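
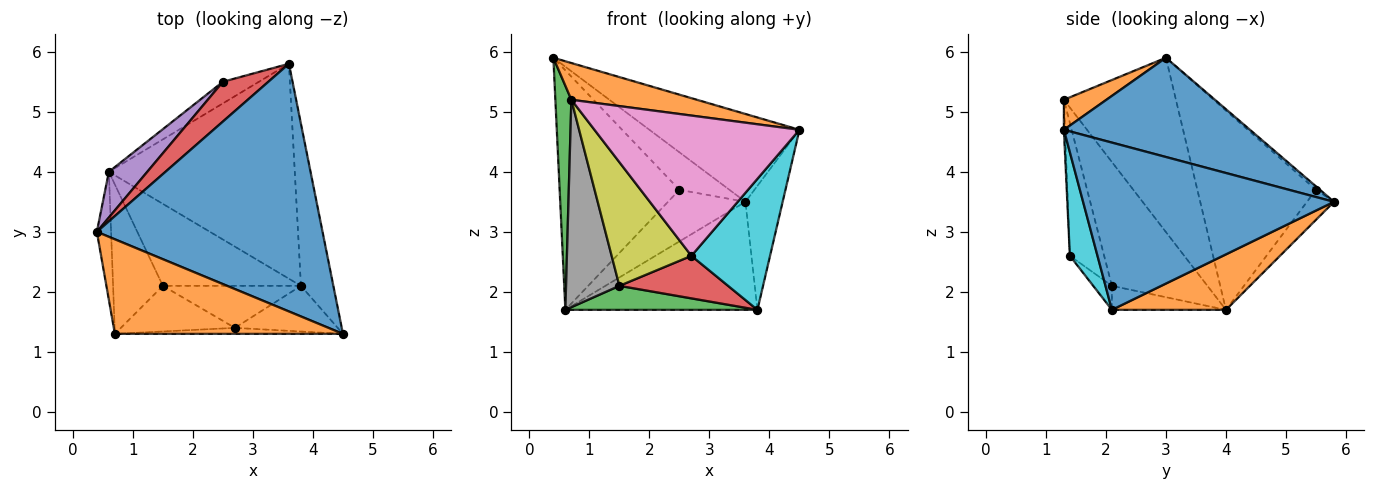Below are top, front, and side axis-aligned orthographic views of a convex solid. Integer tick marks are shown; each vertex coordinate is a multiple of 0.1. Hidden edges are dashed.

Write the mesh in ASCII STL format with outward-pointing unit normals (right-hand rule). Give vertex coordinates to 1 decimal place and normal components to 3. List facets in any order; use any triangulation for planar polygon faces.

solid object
 facet normal 0.383 0.309 0.871
  outer loop
   vertex 3.6 5.8 3.5
   vertex 0.4 3.0 5.9
   vertex 4.5 1.3 4.7
  endloop
 endfacet
 facet normal 0.122 -0.359 0.925
  outer loop
   vertex 0.7 1.3 5.2
   vertex 4.5 1.3 4.7
   vertex 0.4 3.0 5.9
  endloop
 endfacet
 facet normal -0.987 -0.141 -0.081
  outer loop
   vertex 0.7 1.3 5.2
   vertex 0.4 3.0 5.9
   vertex 0.6 4.0 1.7
  endloop
 endfacet
 facet normal -0.055 0.685 0.726
  outer loop
   vertex 2.5 5.5 3.7
   vertex 0.4 3.0 5.9
   vertex 3.6 5.8 3.5
  endloop
 endfacet
 facet normal -0.697 0.704 0.134
  outer loop
   vertex 2.5 5.5 3.7
   vertex 0.6 4.0 1.7
   vertex 0.4 3.0 5.9
  endloop
 endfacet
 facet normal -0.306 0.878 -0.368
  outer loop
   vertex 2.5 5.5 3.7
   vertex 3.6 5.8 3.5
   vertex 0.6 4.0 1.7
  endloop
 endfacet
 facet normal -0.006 -0.999 -0.043
  outer loop
   vertex 2.7 1.4 2.6
   vertex 4.5 1.3 4.7
   vertex 0.7 1.3 5.2
  endloop
 endfacet
 facet normal -0.824 -0.460 -0.331
  outer loop
   vertex 1.5 2.1 2.1
   vertex 0.7 1.3 5.2
   vertex 0.6 4.0 1.7
  endloop
 endfacet
 facet normal -0.374 -0.870 -0.321
  outer loop
   vertex 1.5 2.1 2.1
   vertex 2.7 1.4 2.6
   vertex 0.7 1.3 5.2
  endloop
 endfacet
 facet normal 0.315 -0.896 -0.312
  outer loop
   vertex 3.8 2.1 1.7
   vertex 4.5 1.3 4.7
   vertex 2.7 1.4 2.6
  endloop
 endfacet
 facet normal 0.971 0.144 -0.188
  outer loop
   vertex 3.8 2.1 1.7
   vertex 3.6 5.8 3.5
   vertex 4.5 1.3 4.7
  endloop
 endfacet
 facet normal 0.258 0.434 -0.863
  outer loop
   vertex 3.8 2.1 1.7
   vertex 0.6 4.0 1.7
   vertex 3.6 5.8 3.5
  endloop
 endfacet
 facet normal -0.165 -0.277 -0.947
  outer loop
   vertex 3.8 2.1 1.7
   vertex 1.5 2.1 2.1
   vertex 0.6 4.0 1.7
  endloop
 endfacet
 facet normal -0.121 -0.706 -0.698
  outer loop
   vertex 3.8 2.1 1.7
   vertex 2.7 1.4 2.6
   vertex 1.5 2.1 2.1
  endloop
 endfacet
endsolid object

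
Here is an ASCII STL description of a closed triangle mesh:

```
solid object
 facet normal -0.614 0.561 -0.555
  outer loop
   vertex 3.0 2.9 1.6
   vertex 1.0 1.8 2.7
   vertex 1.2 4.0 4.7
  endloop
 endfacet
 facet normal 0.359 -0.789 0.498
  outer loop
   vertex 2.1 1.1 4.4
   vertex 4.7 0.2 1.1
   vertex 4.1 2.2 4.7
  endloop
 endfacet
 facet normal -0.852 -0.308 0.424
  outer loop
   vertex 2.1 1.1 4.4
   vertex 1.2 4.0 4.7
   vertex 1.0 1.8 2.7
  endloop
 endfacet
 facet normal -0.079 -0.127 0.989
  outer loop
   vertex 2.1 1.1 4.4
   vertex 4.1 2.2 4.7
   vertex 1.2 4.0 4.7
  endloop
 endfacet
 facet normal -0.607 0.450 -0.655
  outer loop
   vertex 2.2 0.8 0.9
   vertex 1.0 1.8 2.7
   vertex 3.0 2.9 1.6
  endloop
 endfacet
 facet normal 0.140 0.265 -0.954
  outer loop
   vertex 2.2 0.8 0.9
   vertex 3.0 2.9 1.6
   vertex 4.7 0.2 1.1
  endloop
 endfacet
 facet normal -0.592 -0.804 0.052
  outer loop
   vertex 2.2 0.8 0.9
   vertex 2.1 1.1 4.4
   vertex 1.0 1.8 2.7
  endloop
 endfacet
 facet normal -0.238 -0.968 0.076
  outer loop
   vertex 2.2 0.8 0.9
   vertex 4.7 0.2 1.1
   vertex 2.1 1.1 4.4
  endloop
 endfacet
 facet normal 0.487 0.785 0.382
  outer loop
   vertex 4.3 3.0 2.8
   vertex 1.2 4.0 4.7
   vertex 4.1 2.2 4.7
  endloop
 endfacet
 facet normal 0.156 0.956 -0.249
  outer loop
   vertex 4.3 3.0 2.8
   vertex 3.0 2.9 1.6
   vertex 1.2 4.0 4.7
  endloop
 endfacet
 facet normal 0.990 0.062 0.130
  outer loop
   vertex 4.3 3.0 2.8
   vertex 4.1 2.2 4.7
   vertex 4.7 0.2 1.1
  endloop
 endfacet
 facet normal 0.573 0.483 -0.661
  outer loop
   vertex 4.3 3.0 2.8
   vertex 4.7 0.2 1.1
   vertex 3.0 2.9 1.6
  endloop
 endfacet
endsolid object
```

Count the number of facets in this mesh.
12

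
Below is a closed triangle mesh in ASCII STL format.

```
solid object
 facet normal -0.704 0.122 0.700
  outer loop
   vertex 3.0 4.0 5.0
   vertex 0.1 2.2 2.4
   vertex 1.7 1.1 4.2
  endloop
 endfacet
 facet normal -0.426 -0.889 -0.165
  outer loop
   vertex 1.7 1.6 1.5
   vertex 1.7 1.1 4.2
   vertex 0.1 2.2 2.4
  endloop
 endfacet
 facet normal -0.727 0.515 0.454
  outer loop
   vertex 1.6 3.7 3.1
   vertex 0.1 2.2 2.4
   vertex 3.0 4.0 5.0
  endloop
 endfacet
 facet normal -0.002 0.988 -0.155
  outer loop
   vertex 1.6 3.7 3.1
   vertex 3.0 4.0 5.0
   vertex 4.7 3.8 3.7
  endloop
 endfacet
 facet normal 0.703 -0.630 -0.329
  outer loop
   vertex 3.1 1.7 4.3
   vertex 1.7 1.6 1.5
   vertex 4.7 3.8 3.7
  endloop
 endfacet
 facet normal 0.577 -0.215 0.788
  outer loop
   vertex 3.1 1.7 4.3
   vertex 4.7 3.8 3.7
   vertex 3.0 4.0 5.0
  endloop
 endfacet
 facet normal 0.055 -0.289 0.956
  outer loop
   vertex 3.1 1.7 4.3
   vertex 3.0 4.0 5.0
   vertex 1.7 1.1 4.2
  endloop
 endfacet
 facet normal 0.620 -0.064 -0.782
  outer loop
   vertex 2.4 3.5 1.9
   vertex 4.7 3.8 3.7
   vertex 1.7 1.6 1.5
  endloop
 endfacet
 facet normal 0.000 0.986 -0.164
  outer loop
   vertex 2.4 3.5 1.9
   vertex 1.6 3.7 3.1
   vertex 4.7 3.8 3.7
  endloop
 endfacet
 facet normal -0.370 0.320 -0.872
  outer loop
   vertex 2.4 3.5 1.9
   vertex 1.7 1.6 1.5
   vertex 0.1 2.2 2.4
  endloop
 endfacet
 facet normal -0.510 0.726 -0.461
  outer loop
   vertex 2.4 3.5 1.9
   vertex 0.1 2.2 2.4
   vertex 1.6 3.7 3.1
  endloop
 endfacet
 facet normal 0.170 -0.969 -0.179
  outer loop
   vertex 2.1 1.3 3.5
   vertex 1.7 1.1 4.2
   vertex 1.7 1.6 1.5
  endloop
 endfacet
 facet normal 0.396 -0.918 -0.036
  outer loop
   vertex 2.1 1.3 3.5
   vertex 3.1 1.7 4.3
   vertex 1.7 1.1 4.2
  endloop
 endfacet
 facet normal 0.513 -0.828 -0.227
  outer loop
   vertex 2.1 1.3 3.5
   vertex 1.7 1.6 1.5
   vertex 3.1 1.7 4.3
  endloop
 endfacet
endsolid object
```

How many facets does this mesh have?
14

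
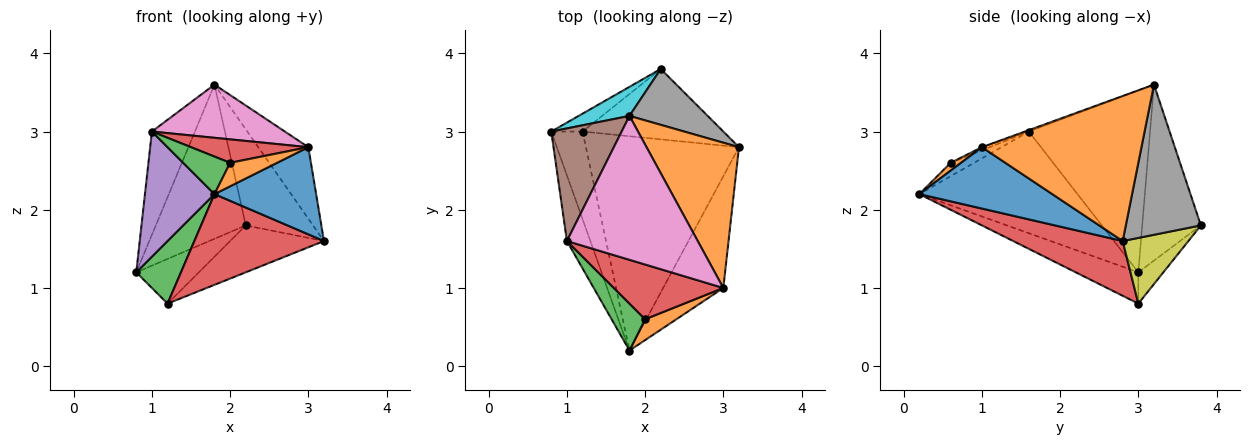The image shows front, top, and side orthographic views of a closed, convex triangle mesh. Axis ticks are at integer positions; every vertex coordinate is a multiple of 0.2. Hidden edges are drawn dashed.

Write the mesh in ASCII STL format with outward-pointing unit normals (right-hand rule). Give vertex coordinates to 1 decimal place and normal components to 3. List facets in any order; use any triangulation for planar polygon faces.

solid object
 facet normal 0.627 -0.479 -0.614
  outer loop
   vertex 3.0 1.0 2.8
   vertex 1.8 0.2 2.2
   vertex 3.2 2.8 1.6
  endloop
 endfacet
 facet normal 0.815 0.256 0.520
  outer loop
   vertex 3.0 1.0 2.8
   vertex 3.2 2.8 1.6
   vertex 1.8 3.2 3.6
  endloop
 endfacet
 facet normal -0.631 -0.451 -0.631
  outer loop
   vertex 1.2 3.0 0.8
   vertex 1.8 0.2 2.2
   vertex 0.8 3.0 1.2
  endloop
 endfacet
 facet normal 0.313 -0.370 -0.875
  outer loop
   vertex 1.2 3.0 0.8
   vertex 3.2 2.8 1.6
   vertex 1.8 0.2 2.2
  endloop
 endfacet
 facet normal -0.896 -0.394 -0.207
  outer loop
   vertex 1.0 1.6 3.0
   vertex 0.8 3.0 1.2
   vertex 1.8 0.2 2.2
  endloop
 endfacet
 facet normal -0.885 0.314 0.343
  outer loop
   vertex 1.0 1.6 3.0
   vertex 1.8 3.2 3.6
   vertex 0.8 3.0 1.2
  endloop
 endfacet
 facet normal -0.010 -0.347 0.938
  outer loop
   vertex 1.0 1.6 3.0
   vertex 3.0 1.0 2.8
   vertex 1.8 3.2 3.6
  endloop
 endfacet
 facet normal 0.694 0.622 0.362
  outer loop
   vertex 2.2 3.8 1.8
   vertex 1.8 3.2 3.6
   vertex 3.2 2.8 1.6
  endloop
 endfacet
 facet normal 0.362 0.517 -0.776
  outer loop
   vertex 2.2 3.8 1.8
   vertex 3.2 2.8 1.6
   vertex 1.2 3.0 0.8
  endloop
 endfacet
 facet normal -0.540 0.827 0.156
  outer loop
   vertex 2.2 3.8 1.8
   vertex 0.8 3.0 1.2
   vertex 1.8 3.2 3.6
  endloop
 endfacet
 facet normal -0.348 0.870 -0.348
  outer loop
   vertex 2.2 3.8 1.8
   vertex 1.2 3.0 0.8
   vertex 0.8 3.0 1.2
  endloop
 endfacet
 facet normal 0.164 -0.737 0.655
  outer loop
   vertex 2.0 0.6 2.6
   vertex 1.8 0.2 2.2
   vertex 3.0 1.0 2.8
  endloop
 endfacet
 facet normal -0.298 -0.596 0.745
  outer loop
   vertex 2.0 0.6 2.6
   vertex 1.0 1.6 3.0
   vertex 1.8 0.2 2.2
  endloop
 endfacet
 facet normal -0.026 -0.394 0.919
  outer loop
   vertex 2.0 0.6 2.6
   vertex 3.0 1.0 2.8
   vertex 1.0 1.6 3.0
  endloop
 endfacet
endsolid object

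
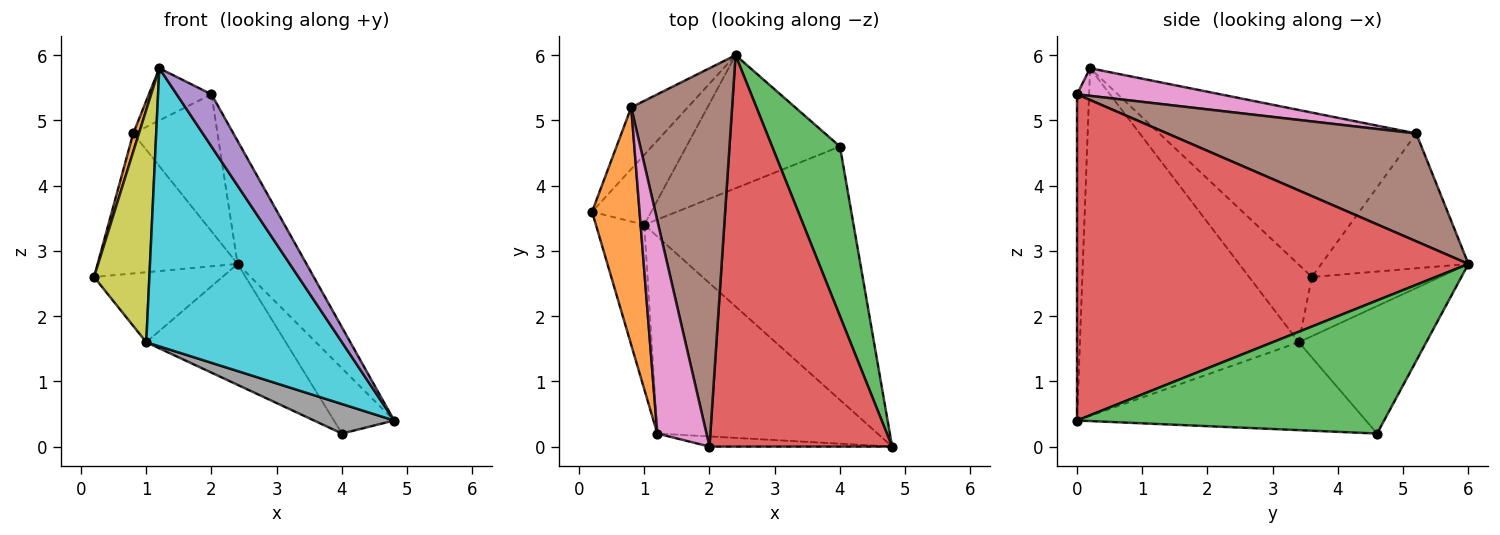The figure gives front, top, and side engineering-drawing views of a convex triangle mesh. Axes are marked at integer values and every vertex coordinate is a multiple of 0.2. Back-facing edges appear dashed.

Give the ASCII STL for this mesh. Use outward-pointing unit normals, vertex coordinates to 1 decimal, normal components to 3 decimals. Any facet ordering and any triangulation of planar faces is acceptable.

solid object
 facet normal -0.693 0.660 -0.291
  outer loop
   vertex 0.8 5.2 4.8
   vertex 2.4 6.0 2.8
   vertex 0.2 3.6 2.6
  endloop
 endfacet
 facet normal -0.960 -0.021 0.277
  outer loop
   vertex 0.8 5.2 4.8
   vertex 0.2 3.6 2.6
   vertex 1.2 0.2 5.8
  endloop
 endfacet
 facet normal 0.878 0.172 0.447
  outer loop
   vertex 4.0 4.6 0.2
   vertex 2.4 6.0 2.8
   vertex 4.8 0.0 0.4
  endloop
 endfacet
 facet normal 0.862 0.152 0.483
  outer loop
   vertex 2.0 0.0 5.4
   vertex 4.8 0.0 0.4
   vertex 2.4 6.0 2.8
  endloop
 endfacet
 facet normal -0.323 -0.929 -0.181
  outer loop
   vertex 2.0 0.0 5.4
   vertex 1.2 0.2 5.8
   vertex 4.8 0.0 0.4
  endloop
 endfacet
 facet normal 0.709 0.240 0.663
  outer loop
   vertex 2.0 0.0 5.4
   vertex 2.4 6.0 2.8
   vertex 0.8 5.2 4.8
  endloop
 endfacet
 facet normal 0.479 0.209 0.853
  outer loop
   vertex 2.0 0.0 5.4
   vertex 0.8 5.2 4.8
   vertex 1.2 0.2 5.8
  endloop
 endfacet
 facet normal -0.385 -0.107 -0.917
  outer loop
   vertex 1.0 3.4 1.6
   vertex 4.0 4.6 0.2
   vertex 4.8 0.0 0.4
  endloop
 endfacet
 facet normal -0.680 -0.599 -0.424
  outer loop
   vertex 1.0 3.4 1.6
   vertex 1.2 0.2 5.8
   vertex 0.2 3.6 2.6
  endloop
 endfacet
 facet normal -0.674 -0.603 -0.427
  outer loop
   vertex 1.0 3.4 1.6
   vertex 4.8 0.0 0.4
   vertex 1.2 0.2 5.8
  endloop
 endfacet
 facet normal -0.577 0.577 -0.577
  outer loop
   vertex 1.0 3.4 1.6
   vertex 0.2 3.6 2.6
   vertex 2.4 6.0 2.8
  endloop
 endfacet
 facet normal -0.523 0.573 -0.631
  outer loop
   vertex 1.0 3.4 1.6
   vertex 2.4 6.0 2.8
   vertex 4.0 4.6 0.2
  endloop
 endfacet
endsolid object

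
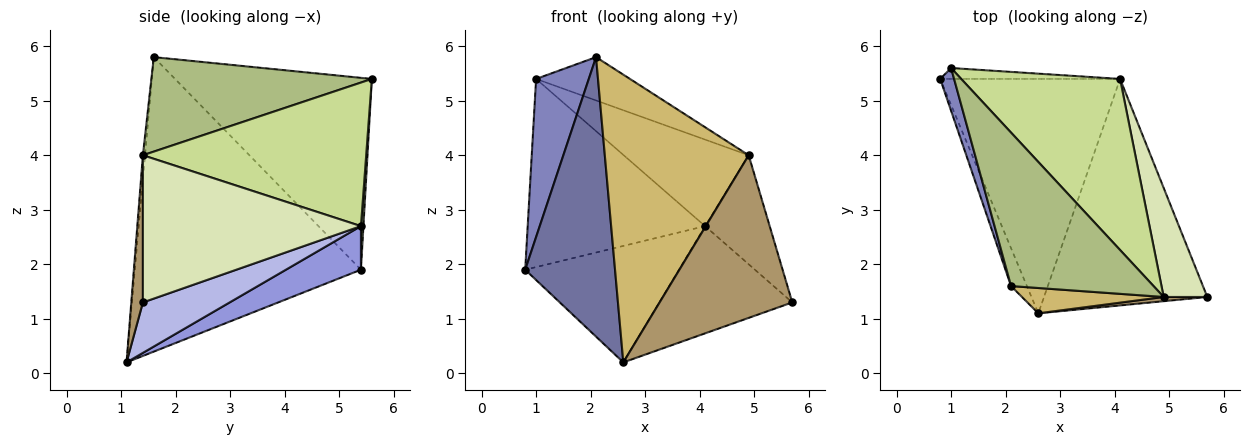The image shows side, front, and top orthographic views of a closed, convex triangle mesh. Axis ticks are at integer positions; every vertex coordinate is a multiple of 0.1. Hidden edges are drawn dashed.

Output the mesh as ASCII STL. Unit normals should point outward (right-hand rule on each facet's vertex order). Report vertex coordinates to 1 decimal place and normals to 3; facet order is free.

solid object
 facet normal -0.928 -0.369 -0.050
  outer loop
   vertex 2.1 1.6 5.8
   vertex 0.8 5.4 1.9
   vertex 2.6 1.1 0.2
  endloop
 endfacet
 facet normal -0.964 -0.258 0.070
  outer loop
   vertex 1.0 5.6 5.4
   vertex 0.8 5.4 1.9
   vertex 2.1 1.6 5.8
  endloop
 endfacet
 facet normal 0.212 0.435 -0.875
  outer loop
   vertex 4.1 5.4 2.7
   vertex 2.6 1.1 0.2
   vertex 0.8 5.4 1.9
  endloop
 endfacet
 facet normal 0.269 0.412 -0.870
  outer loop
   vertex 4.1 5.4 2.7
   vertex 5.7 1.4 1.3
   vertex 2.6 1.1 0.2
  endloop
 endfacet
 facet normal 0.014 0.998 -0.058
  outer loop
   vertex 4.1 5.4 2.7
   vertex 0.8 5.4 1.9
   vertex 1.0 5.6 5.4
  endloop
 endfacet
 facet normal 0.538 0.229 0.811
  outer loop
   vertex 4.9 1.4 4.0
   vertex 1.0 5.6 5.4
   vertex 2.1 1.6 5.8
  endloop
 endfacet
 facet normal 0.628 0.351 0.695
  outer loop
   vertex 4.9 1.4 4.0
   vertex 4.1 5.4 2.7
   vertex 1.0 5.6 5.4
  endloop
 endfacet
 facet normal 0.922 0.273 0.273
  outer loop
   vertex 4.9 1.4 4.0
   vertex 5.7 1.4 1.3
   vertex 4.1 5.4 2.7
  endloop
 endfacet
 facet normal 0.087 -0.996 0.026
  outer loop
   vertex 4.9 1.4 4.0
   vertex 2.6 1.1 0.2
   vertex 5.7 1.4 1.3
  endloop
 endfacet
 facet normal -0.015 -0.996 0.088
  outer loop
   vertex 4.9 1.4 4.0
   vertex 2.1 1.6 5.8
   vertex 2.6 1.1 0.2
  endloop
 endfacet
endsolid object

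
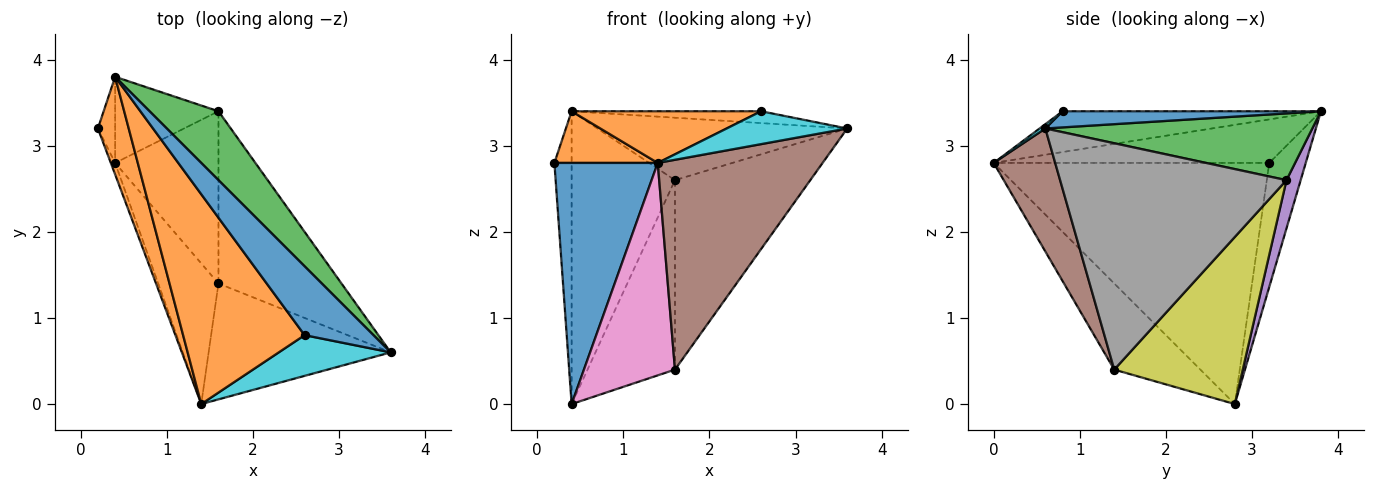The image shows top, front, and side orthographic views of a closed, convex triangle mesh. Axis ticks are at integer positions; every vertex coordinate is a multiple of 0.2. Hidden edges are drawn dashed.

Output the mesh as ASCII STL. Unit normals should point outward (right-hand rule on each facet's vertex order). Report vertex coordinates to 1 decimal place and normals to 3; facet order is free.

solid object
 facet normal -0.936 -0.351 -0.017
  outer loop
   vertex 0.4 2.8 0.0
   vertex 1.4 0.0 2.8
   vertex 0.2 3.2 2.8
  endloop
 endfacet
 facet normal -0.780 -0.293 0.553
  outer loop
   vertex 0.4 3.8 3.4
   vertex 0.2 3.2 2.8
   vertex 1.4 0.0 2.8
  endloop
 endfacet
 facet normal 0.583 0.546 0.602
  outer loop
   vertex 0.4 3.8 3.4
   vertex 3.6 0.6 3.2
   vertex 1.6 3.4 2.6
  endloop
 endfacet
 facet normal -0.897 0.424 -0.125
  outer loop
   vertex 0.4 3.8 3.4
   vertex 0.4 2.8 0.0
   vertex 0.2 3.2 2.8
  endloop
 endfacet
 facet normal 0.131 0.951 -0.280
  outer loop
   vertex 0.4 3.8 3.4
   vertex 1.6 3.4 2.6
   vertex 0.4 2.8 0.0
  endloop
 endfacet
 facet normal 0.310 -0.832 -0.460
  outer loop
   vertex 1.6 1.4 0.4
   vertex 3.6 0.6 3.2
   vertex 1.4 0.0 2.8
  endloop
 endfacet
 facet normal -0.619 -0.655 -0.433
  outer loop
   vertex 1.6 1.4 0.4
   vertex 1.4 0.0 2.8
   vertex 0.4 2.8 0.0
  endloop
 endfacet
 facet normal 0.778 0.465 -0.423
  outer loop
   vertex 1.6 1.4 0.4
   vertex 1.6 3.4 2.6
   vertex 3.6 0.6 3.2
  endloop
 endfacet
 facet normal 0.736 0.501 -0.455
  outer loop
   vertex 1.6 1.4 0.4
   vertex 0.4 2.8 0.0
   vertex 1.6 3.4 2.6
  endloop
 endfacet
 facet normal 0.030 -0.628 0.778
  outer loop
   vertex 2.6 0.8 3.4
   vertex 1.4 0.0 2.8
   vertex 3.6 0.6 3.2
  endloop
 endfacet
 facet normal 0.225 0.165 0.960
  outer loop
   vertex 2.6 0.8 3.4
   vertex 3.6 0.6 3.2
   vertex 0.4 3.8 3.4
  endloop
 endfacet
 facet normal -0.310 -0.227 0.923
  outer loop
   vertex 2.6 0.8 3.4
   vertex 0.4 3.8 3.4
   vertex 1.4 0.0 2.8
  endloop
 endfacet
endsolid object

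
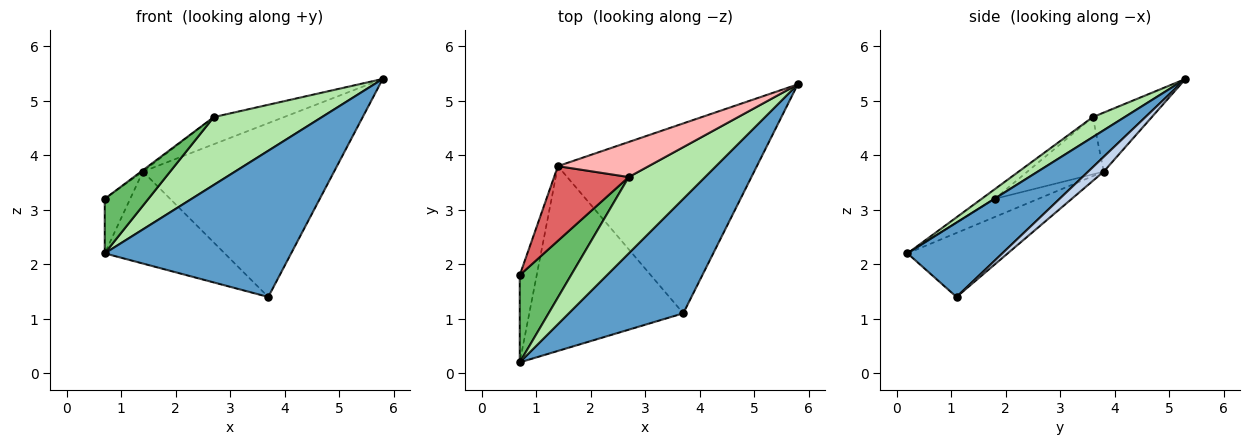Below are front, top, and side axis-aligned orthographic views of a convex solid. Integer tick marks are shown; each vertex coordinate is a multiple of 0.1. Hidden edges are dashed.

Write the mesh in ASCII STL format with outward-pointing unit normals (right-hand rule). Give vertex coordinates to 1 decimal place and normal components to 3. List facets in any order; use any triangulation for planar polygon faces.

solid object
 facet normal 0.372 -0.731 0.572
  outer loop
   vertex 0.7 0.2 2.2
   vertex 3.7 1.1 1.4
   vertex 5.8 5.3 5.4
  endloop
 endfacet
 facet normal 0.055 0.674 -0.737
  outer loop
   vertex 1.4 3.8 3.7
   vertex 5.8 5.3 5.4
   vertex 3.7 1.1 1.4
  endloop
 endfacet
 facet normal -0.672 0.392 -0.628
  outer loop
   vertex 1.4 3.8 3.7
   vertex 0.7 0.2 2.2
   vertex 0.7 1.8 3.2
  endloop
 endfacet
 facet normal -0.349 0.417 -0.839
  outer loop
   vertex 1.4 3.8 3.7
   vertex 3.7 1.1 1.4
   vertex 0.7 0.2 2.2
  endloop
 endfacet
 facet normal -0.157 -0.523 0.837
  outer loop
   vertex 2.7 3.6 4.7
   vertex 0.7 1.8 3.2
   vertex 0.7 0.2 2.2
  endloop
 endfacet
 facet normal 0.192 -0.652 0.733
  outer loop
   vertex 2.7 3.6 4.7
   vertex 0.7 0.2 2.2
   vertex 5.8 5.3 5.4
  endloop
 endfacet
 facet normal -0.608 0.014 0.794
  outer loop
   vertex 2.7 3.6 4.7
   vertex 1.4 3.8 3.7
   vertex 0.7 1.8 3.2
  endloop
 endfacet
 facet normal -0.457 0.544 0.703
  outer loop
   vertex 2.7 3.6 4.7
   vertex 5.8 5.3 5.4
   vertex 1.4 3.8 3.7
  endloop
 endfacet
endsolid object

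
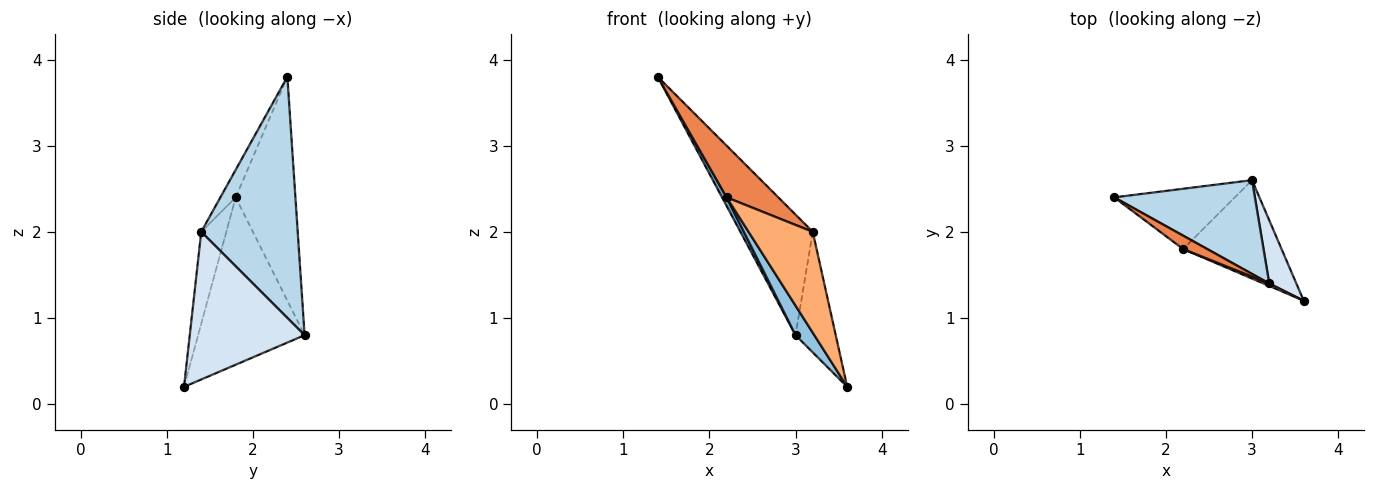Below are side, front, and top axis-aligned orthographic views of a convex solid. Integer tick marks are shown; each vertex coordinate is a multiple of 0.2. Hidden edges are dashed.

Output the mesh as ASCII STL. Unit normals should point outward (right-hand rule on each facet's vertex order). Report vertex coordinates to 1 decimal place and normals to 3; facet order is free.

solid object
 facet normal -0.878 -0.068 -0.473
  outer loop
   vertex 2.2 1.8 2.4
   vertex 1.4 2.4 3.8
   vertex 3.0 2.6 0.8
  endloop
 endfacet
 facet normal -0.852 -0.150 -0.501
  outer loop
   vertex 2.2 1.8 2.4
   vertex 3.0 2.6 0.8
   vertex 3.6 1.2 0.2
  endloop
 endfacet
 facet normal 0.725 0.544 0.423
  outer loop
   vertex 3.2 1.4 2.0
   vertex 3.0 2.6 0.8
   vertex 1.4 2.4 3.8
  endloop
 endfacet
 facet normal 0.930 0.326 0.171
  outer loop
   vertex 3.2 1.4 2.0
   vertex 3.6 1.2 0.2
   vertex 3.0 2.6 0.8
  endloop
 endfacet
 facet normal -0.276 -0.930 0.241
  outer loop
   vertex 3.2 1.4 2.0
   vertex 1.4 2.4 3.8
   vertex 2.2 1.8 2.4
  endloop
 endfacet
 facet normal -0.363 -0.931 0.023
  outer loop
   vertex 3.2 1.4 2.0
   vertex 2.2 1.8 2.4
   vertex 3.6 1.2 0.2
  endloop
 endfacet
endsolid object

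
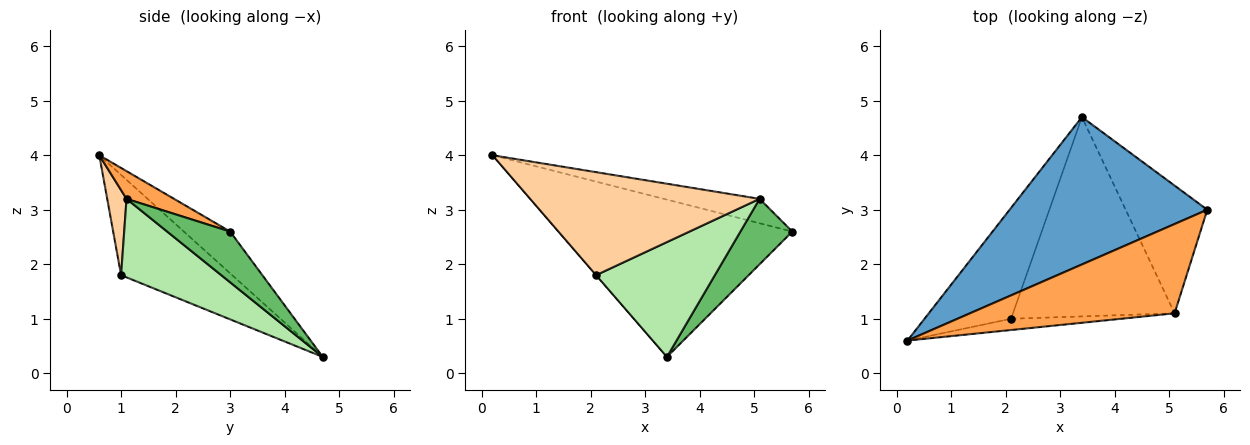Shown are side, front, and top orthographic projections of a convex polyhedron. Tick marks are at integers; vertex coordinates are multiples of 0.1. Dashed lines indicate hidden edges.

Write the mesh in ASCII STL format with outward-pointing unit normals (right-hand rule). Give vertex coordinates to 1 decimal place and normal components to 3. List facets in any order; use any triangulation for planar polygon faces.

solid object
 facet normal -0.143 0.722 0.677
  outer loop
   vertex 3.4 4.7 0.3
   vertex 0.2 0.6 4.0
   vertex 5.7 3.0 2.6
  endloop
 endfacet
 facet normal -0.757 0.001 -0.654
  outer loop
   vertex 2.1 1.0 1.8
   vertex 0.2 0.6 4.0
   vertex 3.4 4.7 0.3
  endloop
 endfacet
 facet normal 0.130 0.261 0.957
  outer loop
   vertex 5.1 1.1 3.2
   vertex 5.7 3.0 2.6
   vertex 0.2 0.6 4.0
  endloop
 endfacet
 facet normal 0.083 -0.991 -0.108
  outer loop
   vertex 5.1 1.1 3.2
   vertex 0.2 0.6 4.0
   vertex 2.1 1.0 1.8
  endloop
 endfacet
 facet normal 0.484 -0.399 -0.779
  outer loop
   vertex 5.1 1.1 3.2
   vertex 3.4 4.7 0.3
   vertex 5.7 3.0 2.6
  endloop
 endfacet
 facet normal 0.388 -0.460 -0.799
  outer loop
   vertex 5.1 1.1 3.2
   vertex 2.1 1.0 1.8
   vertex 3.4 4.7 0.3
  endloop
 endfacet
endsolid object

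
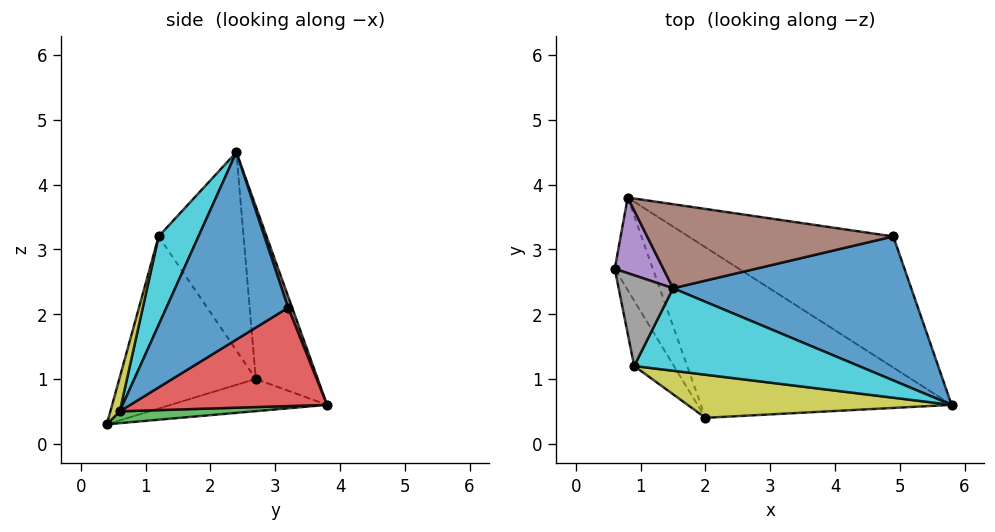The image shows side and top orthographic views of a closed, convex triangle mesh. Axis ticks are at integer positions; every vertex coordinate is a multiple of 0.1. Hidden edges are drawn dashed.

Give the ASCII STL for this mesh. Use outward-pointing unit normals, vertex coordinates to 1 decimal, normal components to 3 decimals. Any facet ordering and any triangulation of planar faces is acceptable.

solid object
 facet normal 0.597 -0.260 0.759
  outer loop
   vertex 4.9 3.2 2.1
   vertex 1.5 2.4 4.5
   vertex 5.8 0.6 0.5
  endloop
 endfacet
 facet normal -0.637 -0.158 -0.754
  outer loop
   vertex 0.8 3.8 0.6
   vertex 2.0 0.4 0.3
   vertex 0.6 2.7 1.0
  endloop
 endfacet
 facet normal 0.047 0.104 -0.993
  outer loop
   vertex 0.8 3.8 0.6
   vertex 5.8 0.6 0.5
   vertex 2.0 0.4 0.3
  endloop
 endfacet
 facet normal 0.354 0.576 -0.737
  outer loop
   vertex 0.8 3.8 0.6
   vertex 4.9 3.2 2.1
   vertex 5.8 0.6 0.5
  endloop
 endfacet
 facet normal -0.928 0.264 0.261
  outer loop
   vertex 0.8 3.8 0.6
   vertex 0.6 2.7 1.0
   vertex 1.5 2.4 4.5
  endloop
 endfacet
 facet normal 0.015 0.942 0.335
  outer loop
   vertex 0.8 3.8 0.6
   vertex 1.5 2.4 4.5
   vertex 4.9 3.2 2.1
  endloop
 endfacet
 facet normal -0.863 -0.465 -0.199
  outer loop
   vertex 0.9 1.2 3.2
   vertex 0.6 2.7 1.0
   vertex 2.0 0.4 0.3
  endloop
 endfacet
 facet normal -0.946 0.192 0.260
  outer loop
   vertex 0.9 1.2 3.2
   vertex 1.5 2.4 4.5
   vertex 0.6 2.7 1.0
  endloop
 endfacet
 facet normal 0.036 -0.960 0.278
  outer loop
   vertex 0.9 1.2 3.2
   vertex 2.0 0.4 0.3
   vertex 5.8 0.6 0.5
  endloop
 endfacet
 facet normal 0.236 -0.766 0.598
  outer loop
   vertex 0.9 1.2 3.2
   vertex 5.8 0.6 0.5
   vertex 1.5 2.4 4.5
  endloop
 endfacet
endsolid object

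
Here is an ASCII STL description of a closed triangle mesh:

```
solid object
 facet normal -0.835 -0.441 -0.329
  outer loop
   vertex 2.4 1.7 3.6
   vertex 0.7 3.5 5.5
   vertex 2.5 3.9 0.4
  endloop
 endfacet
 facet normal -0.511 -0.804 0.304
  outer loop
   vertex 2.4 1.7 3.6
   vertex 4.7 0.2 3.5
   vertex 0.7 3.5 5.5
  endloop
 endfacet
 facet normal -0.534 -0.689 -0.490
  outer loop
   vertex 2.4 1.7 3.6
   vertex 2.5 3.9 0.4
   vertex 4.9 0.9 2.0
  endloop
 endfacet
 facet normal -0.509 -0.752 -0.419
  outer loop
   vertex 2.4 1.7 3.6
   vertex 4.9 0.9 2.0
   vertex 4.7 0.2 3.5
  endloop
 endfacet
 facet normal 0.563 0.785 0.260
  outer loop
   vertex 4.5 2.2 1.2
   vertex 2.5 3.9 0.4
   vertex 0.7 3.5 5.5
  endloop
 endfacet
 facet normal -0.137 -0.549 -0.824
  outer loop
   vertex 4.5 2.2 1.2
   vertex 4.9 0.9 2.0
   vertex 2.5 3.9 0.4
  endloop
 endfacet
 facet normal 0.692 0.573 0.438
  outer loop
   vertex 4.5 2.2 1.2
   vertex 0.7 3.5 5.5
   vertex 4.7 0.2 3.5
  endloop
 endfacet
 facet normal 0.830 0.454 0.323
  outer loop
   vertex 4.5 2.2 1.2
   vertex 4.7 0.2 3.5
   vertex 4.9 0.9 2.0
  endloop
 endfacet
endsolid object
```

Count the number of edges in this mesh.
12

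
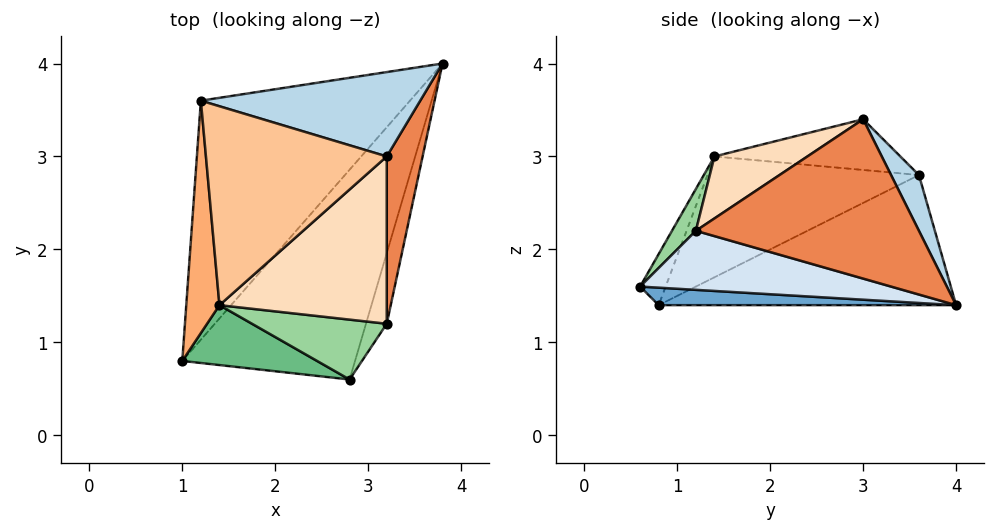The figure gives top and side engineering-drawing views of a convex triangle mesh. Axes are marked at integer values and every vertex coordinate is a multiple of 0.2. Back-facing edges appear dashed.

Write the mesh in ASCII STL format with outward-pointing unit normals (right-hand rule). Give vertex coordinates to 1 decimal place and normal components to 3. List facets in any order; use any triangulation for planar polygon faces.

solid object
 facet normal 0.100 -0.088 -0.991
  outer loop
   vertex 2.8 0.6 1.6
   vertex 1.0 0.8 1.4
   vertex 3.8 4.0 1.4
  endloop
 endfacet
 facet normal -0.480 0.420 -0.771
  outer loop
   vertex 1.2 3.6 2.8
   vertex 3.8 4.0 1.4
   vertex 1.0 0.8 1.4
  endloop
 endfacet
 facet normal 0.120 0.873 0.473
  outer loop
   vertex 1.2 3.6 2.8
   vertex 3.2 3.0 3.4
   vertex 3.8 4.0 1.4
  endloop
 endfacet
 facet normal 0.904 -0.285 -0.318
  outer loop
   vertex 3.2 1.2 2.2
   vertex 2.8 0.6 1.6
   vertex 3.8 4.0 1.4
  endloop
 endfacet
 facet normal 0.965 -0.145 0.217
  outer loop
   vertex 3.2 1.2 2.2
   vertex 3.8 4.0 1.4
   vertex 3.2 3.0 3.4
  endloop
 endfacet
 facet normal -0.962 -0.063 0.264
  outer loop
   vertex 1.4 1.4 3.0
   vertex 1.2 3.6 2.8
   vertex 1.0 0.8 1.4
  endloop
 endfacet
 facet normal -0.269 0.063 0.961
  outer loop
   vertex 1.4 1.4 3.0
   vertex 3.2 3.0 3.4
   vertex 1.2 3.6 2.8
  endloop
 endfacet
 facet normal 0.295 -0.530 0.795
  outer loop
   vertex 1.4 1.4 3.0
   vertex 3.2 1.2 2.2
   vertex 3.2 3.0 3.4
  endloop
 endfacet
 facet normal -0.144 -0.914 0.379
  outer loop
   vertex 1.4 1.4 3.0
   vertex 1.0 0.8 1.4
   vertex 2.8 0.6 1.6
  endloop
 endfacet
 facet normal 0.194 -0.755 0.626
  outer loop
   vertex 1.4 1.4 3.0
   vertex 2.8 0.6 1.6
   vertex 3.2 1.2 2.2
  endloop
 endfacet
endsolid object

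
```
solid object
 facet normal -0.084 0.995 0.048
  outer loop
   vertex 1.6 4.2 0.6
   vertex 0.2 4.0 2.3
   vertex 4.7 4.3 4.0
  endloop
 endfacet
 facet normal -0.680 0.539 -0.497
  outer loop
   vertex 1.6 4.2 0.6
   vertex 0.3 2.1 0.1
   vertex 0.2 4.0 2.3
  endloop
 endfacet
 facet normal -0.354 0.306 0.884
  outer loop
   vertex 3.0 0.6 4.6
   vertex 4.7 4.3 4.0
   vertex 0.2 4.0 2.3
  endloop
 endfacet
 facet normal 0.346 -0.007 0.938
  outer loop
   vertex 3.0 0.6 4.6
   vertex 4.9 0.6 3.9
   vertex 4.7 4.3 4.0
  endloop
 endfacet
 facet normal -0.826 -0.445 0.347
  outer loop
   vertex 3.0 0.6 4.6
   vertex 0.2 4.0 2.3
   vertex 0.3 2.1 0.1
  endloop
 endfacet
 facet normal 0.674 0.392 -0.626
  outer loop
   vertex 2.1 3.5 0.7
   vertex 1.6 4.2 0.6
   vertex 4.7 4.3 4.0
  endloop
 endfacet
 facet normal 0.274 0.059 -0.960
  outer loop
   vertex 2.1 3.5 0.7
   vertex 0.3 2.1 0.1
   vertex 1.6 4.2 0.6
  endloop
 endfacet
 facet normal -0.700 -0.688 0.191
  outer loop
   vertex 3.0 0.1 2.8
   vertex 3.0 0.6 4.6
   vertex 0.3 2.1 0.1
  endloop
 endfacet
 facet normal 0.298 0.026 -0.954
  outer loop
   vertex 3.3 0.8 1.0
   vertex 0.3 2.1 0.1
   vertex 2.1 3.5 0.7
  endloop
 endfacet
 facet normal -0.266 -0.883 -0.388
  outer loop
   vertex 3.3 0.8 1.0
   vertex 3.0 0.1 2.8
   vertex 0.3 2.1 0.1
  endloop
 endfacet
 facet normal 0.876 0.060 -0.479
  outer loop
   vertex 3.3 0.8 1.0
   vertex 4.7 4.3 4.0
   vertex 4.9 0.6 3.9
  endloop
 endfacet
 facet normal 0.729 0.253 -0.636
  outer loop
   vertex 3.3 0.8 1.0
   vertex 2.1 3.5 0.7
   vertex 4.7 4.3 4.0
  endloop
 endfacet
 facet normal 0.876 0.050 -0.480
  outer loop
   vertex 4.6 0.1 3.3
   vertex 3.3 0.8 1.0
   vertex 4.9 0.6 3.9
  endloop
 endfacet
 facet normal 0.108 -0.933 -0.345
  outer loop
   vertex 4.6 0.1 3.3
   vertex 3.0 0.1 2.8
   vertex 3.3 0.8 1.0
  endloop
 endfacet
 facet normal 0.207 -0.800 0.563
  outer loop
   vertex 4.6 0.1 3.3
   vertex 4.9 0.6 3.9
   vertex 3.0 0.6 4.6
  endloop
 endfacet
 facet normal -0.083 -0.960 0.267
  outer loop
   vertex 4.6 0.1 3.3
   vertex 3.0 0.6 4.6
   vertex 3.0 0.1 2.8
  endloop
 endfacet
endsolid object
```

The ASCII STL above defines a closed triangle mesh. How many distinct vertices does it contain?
10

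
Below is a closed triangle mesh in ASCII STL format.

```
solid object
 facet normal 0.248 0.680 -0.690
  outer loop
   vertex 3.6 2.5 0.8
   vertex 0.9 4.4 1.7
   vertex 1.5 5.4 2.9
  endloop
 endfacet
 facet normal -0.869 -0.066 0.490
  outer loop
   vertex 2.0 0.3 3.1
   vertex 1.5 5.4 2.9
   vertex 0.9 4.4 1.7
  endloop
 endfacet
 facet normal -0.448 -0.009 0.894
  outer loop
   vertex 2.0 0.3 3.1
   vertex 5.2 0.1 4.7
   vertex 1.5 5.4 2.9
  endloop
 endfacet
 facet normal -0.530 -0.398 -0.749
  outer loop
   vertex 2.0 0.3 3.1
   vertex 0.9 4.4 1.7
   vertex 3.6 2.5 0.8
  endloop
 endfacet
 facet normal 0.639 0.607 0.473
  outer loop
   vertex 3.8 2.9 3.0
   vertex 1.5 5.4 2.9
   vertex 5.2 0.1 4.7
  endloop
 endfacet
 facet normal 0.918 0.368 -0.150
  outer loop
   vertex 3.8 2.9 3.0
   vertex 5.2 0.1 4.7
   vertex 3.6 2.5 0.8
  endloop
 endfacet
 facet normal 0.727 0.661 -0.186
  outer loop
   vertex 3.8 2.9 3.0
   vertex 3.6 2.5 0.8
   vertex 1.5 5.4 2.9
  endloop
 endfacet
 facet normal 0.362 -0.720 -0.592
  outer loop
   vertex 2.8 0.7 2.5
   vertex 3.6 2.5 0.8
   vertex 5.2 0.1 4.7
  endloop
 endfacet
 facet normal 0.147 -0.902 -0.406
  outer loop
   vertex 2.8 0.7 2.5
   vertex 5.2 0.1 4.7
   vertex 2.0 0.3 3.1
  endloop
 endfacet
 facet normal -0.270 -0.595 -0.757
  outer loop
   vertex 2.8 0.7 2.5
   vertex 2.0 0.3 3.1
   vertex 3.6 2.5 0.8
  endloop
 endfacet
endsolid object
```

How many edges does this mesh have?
15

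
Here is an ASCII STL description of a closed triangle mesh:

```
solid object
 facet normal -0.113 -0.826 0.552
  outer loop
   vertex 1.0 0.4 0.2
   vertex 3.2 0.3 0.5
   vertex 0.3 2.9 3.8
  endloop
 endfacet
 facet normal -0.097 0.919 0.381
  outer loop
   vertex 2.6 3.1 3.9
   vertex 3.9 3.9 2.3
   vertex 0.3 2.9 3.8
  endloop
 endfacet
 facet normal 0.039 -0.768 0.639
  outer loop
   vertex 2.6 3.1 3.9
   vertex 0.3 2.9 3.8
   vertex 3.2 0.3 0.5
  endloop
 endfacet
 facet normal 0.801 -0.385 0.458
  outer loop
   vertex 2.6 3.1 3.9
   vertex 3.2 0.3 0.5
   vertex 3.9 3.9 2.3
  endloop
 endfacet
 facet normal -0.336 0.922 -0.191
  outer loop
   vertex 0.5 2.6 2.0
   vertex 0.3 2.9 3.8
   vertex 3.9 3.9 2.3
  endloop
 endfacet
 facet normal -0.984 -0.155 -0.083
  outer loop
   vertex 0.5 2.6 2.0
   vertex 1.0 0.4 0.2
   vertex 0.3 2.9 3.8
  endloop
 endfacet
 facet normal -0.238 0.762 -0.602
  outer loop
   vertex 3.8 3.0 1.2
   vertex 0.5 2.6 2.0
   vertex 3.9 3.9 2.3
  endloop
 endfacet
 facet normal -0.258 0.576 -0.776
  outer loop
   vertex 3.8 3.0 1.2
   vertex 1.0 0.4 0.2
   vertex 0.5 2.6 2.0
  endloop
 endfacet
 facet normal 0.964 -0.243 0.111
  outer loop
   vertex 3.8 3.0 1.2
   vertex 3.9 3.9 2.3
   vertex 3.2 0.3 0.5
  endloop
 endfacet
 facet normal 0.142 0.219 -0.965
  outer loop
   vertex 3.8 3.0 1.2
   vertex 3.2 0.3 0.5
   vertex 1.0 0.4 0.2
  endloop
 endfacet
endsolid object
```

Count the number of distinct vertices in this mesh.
7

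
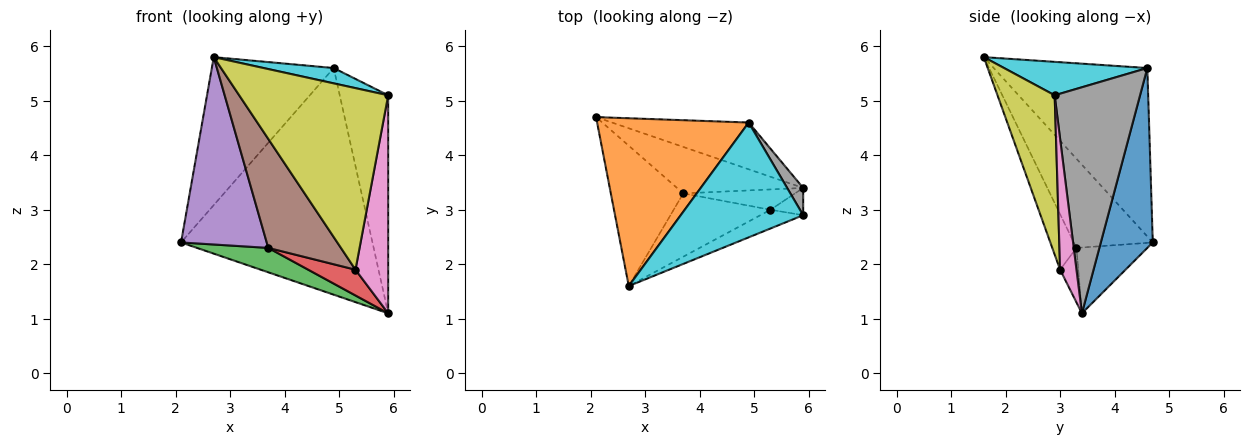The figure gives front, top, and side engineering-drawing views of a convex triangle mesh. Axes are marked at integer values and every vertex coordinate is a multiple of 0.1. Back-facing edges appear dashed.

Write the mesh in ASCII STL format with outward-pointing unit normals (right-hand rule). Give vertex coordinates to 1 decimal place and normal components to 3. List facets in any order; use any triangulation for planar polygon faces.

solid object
 facet normal 0.257 0.946 -0.195
  outer loop
   vertex 4.9 4.6 5.6
   vertex 5.9 3.4 1.1
   vertex 2.1 4.7 2.4
  endloop
 endfacet
 facet normal -0.640 0.508 0.576
  outer loop
   vertex 4.9 4.6 5.6
   vertex 2.1 4.7 2.4
   vertex 2.7 1.6 5.8
  endloop
 endfacet
 facet normal -0.419 -0.422 -0.804
  outer loop
   vertex 3.7 3.3 2.3
   vertex 2.1 4.7 2.4
   vertex 5.9 3.4 1.1
  endloop
 endfacet
 facet normal -0.289 -0.752 -0.593
  outer loop
   vertex 3.7 3.3 2.3
   vertex 5.9 3.4 1.1
   vertex 5.3 3.0 1.9
  endloop
 endfacet
 facet normal -0.594 -0.644 -0.482
  outer loop
   vertex 3.7 3.3 2.3
   vertex 2.7 1.6 5.8
   vertex 2.1 4.7 2.4
  endloop
 endfacet
 facet normal -0.276 -0.831 -0.483
  outer loop
   vertex 3.7 3.3 2.3
   vertex 5.3 3.0 1.9
   vertex 2.7 1.6 5.8
  endloop
 endfacet
 facet normal 0.444 -0.889 -0.111
  outer loop
   vertex 5.9 2.9 5.1
   vertex 5.3 3.0 1.9
   vertex 5.9 3.4 1.1
  endloop
 endfacet
 facet normal 0.868 0.493 0.062
  outer loop
   vertex 5.9 2.9 5.1
   vertex 5.9 3.4 1.1
   vertex 4.9 4.6 5.6
  endloop
 endfacet
 facet normal 0.357 -0.929 -0.096
  outer loop
   vertex 5.9 2.9 5.1
   vertex 2.7 1.6 5.8
   vertex 5.3 3.0 1.9
  endloop
 endfacet
 facet normal 0.261 -0.128 0.957
  outer loop
   vertex 5.9 2.9 5.1
   vertex 4.9 4.6 5.6
   vertex 2.7 1.6 5.8
  endloop
 endfacet
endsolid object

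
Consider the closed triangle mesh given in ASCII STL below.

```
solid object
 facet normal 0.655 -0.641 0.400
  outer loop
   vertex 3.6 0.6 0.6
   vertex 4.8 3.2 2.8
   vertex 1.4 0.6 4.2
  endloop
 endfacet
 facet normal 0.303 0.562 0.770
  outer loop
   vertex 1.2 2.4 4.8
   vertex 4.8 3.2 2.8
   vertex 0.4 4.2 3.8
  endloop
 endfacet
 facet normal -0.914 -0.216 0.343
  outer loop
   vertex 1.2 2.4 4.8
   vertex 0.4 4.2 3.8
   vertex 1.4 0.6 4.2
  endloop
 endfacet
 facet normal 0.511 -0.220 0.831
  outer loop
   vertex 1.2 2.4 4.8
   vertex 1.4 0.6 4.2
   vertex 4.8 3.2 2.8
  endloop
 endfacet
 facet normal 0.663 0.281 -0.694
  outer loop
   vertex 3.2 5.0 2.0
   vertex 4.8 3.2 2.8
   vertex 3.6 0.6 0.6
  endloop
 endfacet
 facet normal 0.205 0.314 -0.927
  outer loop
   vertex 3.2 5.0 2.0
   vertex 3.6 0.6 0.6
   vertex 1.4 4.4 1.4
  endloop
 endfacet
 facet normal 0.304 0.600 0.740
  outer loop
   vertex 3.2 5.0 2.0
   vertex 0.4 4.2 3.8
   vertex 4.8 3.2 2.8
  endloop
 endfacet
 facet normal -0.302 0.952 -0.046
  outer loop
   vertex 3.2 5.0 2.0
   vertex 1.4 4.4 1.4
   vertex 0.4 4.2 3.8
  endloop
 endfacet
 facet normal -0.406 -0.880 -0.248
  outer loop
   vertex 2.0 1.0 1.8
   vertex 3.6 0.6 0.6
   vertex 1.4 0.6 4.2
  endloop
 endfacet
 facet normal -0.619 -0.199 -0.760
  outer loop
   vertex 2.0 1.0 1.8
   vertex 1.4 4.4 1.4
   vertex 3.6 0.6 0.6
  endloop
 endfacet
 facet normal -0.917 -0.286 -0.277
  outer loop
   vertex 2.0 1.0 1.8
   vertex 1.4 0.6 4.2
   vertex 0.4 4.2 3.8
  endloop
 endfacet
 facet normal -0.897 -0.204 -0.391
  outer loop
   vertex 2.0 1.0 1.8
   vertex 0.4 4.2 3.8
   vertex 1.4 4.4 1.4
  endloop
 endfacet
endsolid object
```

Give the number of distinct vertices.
8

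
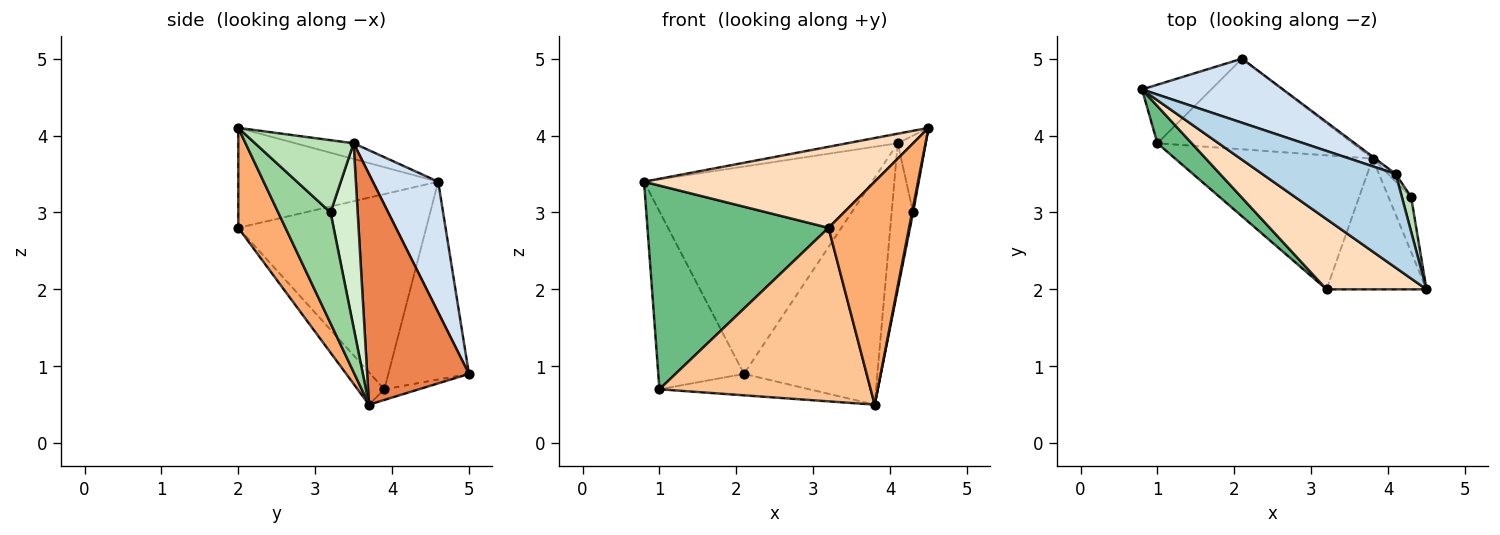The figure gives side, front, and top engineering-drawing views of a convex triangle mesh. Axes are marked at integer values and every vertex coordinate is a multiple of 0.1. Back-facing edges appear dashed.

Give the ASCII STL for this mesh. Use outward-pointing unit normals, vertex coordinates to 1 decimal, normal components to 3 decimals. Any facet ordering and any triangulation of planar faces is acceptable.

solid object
 facet normal -0.666 0.708 -0.233
  outer loop
   vertex 1.0 3.9 0.7
   vertex 0.8 4.6 3.4
   vertex 2.1 5.0 0.9
  endloop
 endfacet
 facet normal -0.053 0.230 -0.972
  outer loop
   vertex 1.0 3.9 0.7
   vertex 2.1 5.0 0.9
   vertex 3.8 3.7 0.5
  endloop
 endfacet
 facet normal -0.116 0.101 0.988
  outer loop
   vertex 4.1 3.5 3.9
   vertex 0.8 4.6 3.4
   vertex 4.5 2.0 4.1
  endloop
 endfacet
 facet normal 0.264 0.922 0.285
  outer loop
   vertex 4.1 3.5 3.9
   vertex 2.1 5.0 0.9
   vertex 0.8 4.6 3.4
  endloop
 endfacet
 facet normal 0.606 0.795 -0.007
  outer loop
   vertex 4.1 3.5 3.9
   vertex 3.8 3.7 0.5
   vertex 2.1 5.0 0.9
  endloop
 endfacet
 facet normal 0.451 -0.770 -0.451
  outer loop
   vertex 3.2 2.0 2.8
   vertex 3.8 3.7 0.5
   vertex 4.5 2.0 4.1
  endloop
 endfacet
 facet normal -0.100 -0.788 -0.608
  outer loop
   vertex 3.2 2.0 2.8
   vertex 1.0 3.9 0.7
   vertex 3.8 3.7 0.5
  endloop
 endfacet
 facet normal -0.548 -0.632 0.548
  outer loop
   vertex 3.2 2.0 2.8
   vertex 4.5 2.0 4.1
   vertex 0.8 4.6 3.4
  endloop
 endfacet
 facet normal -0.714 -0.688 0.126
  outer loop
   vertex 3.2 2.0 2.8
   vertex 0.8 4.6 3.4
   vertex 1.0 3.9 0.7
  endloop
 endfacet
 facet normal 0.980 -0.020 -0.200
  outer loop
   vertex 4.3 3.2 3.0
   vertex 4.5 2.0 4.1
   vertex 3.8 3.7 0.5
  endloop
 endfacet
 facet normal 0.955 0.271 0.122
  outer loop
   vertex 4.3 3.2 3.0
   vertex 4.1 3.5 3.9
   vertex 4.5 2.0 4.1
  endloop
 endfacet
 facet normal 0.784 0.620 -0.033
  outer loop
   vertex 4.3 3.2 3.0
   vertex 3.8 3.7 0.5
   vertex 4.1 3.5 3.9
  endloop
 endfacet
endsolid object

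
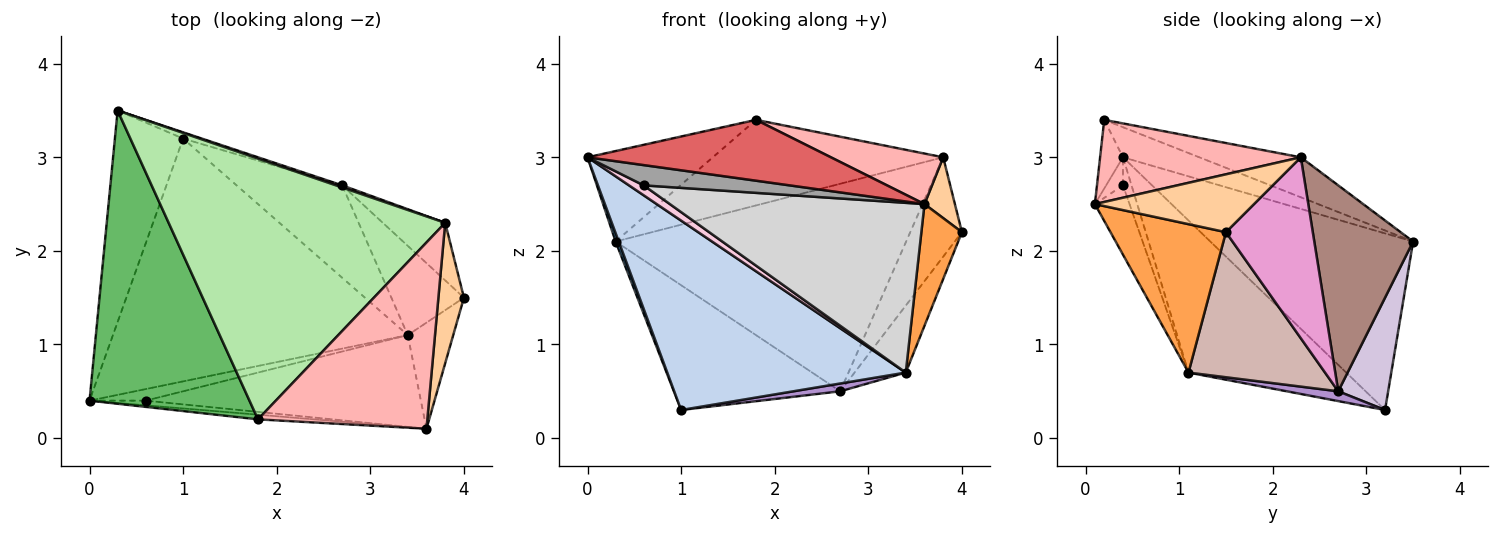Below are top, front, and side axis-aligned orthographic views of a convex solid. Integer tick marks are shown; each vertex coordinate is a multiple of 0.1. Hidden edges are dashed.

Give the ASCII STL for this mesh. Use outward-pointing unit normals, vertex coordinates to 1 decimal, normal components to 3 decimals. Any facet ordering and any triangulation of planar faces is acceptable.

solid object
 facet normal -0.933 -0.014 -0.360
  outer loop
   vertex 1.0 3.2 0.3
   vertex 0.0 0.4 3.0
   vertex 0.3 3.5 2.1
  endloop
 endfacet
 facet normal -0.377 -0.570 -0.730
  outer loop
   vertex 3.4 1.1 0.7
   vertex 0.0 0.4 3.0
   vertex 1.0 3.2 0.3
  endloop
 endfacet
 facet normal 0.906 -0.318 -0.278
  outer loop
   vertex 3.6 0.1 2.5
   vertex 3.4 1.1 0.7
   vertex 4.0 1.5 2.2
  endloop
 endfacet
 facet normal 0.901 -0.172 0.398
  outer loop
   vertex 3.6 0.1 2.5
   vertex 4.0 1.5 2.2
   vertex 3.8 2.3 3.0
  endloop
 endfacet
 facet normal -0.177 0.290 0.941
  outer loop
   vertex 1.8 0.2 3.4
   vertex 0.3 3.5 2.1
   vertex 0.0 0.4 3.0
  endloop
 endfacet
 facet normal -0.136 0.309 0.941
  outer loop
   vertex 1.8 0.2 3.4
   vertex 3.8 2.3 3.0
   vertex 0.3 3.5 2.1
  endloop
 endfacet
 facet normal -0.093 -0.993 -0.076
  outer loop
   vertex 1.8 0.2 3.4
   vertex 0.0 0.4 3.0
   vertex 3.6 0.1 2.5
  endloop
 endfacet
 facet normal 0.424 -0.237 0.874
  outer loop
   vertex 1.8 0.2 3.4
   vertex 3.6 0.1 2.5
   vertex 3.8 2.3 3.0
  endloop
 endfacet
 facet normal 0.092 -0.084 -0.992
  outer loop
   vertex 2.7 2.7 0.5
   vertex 3.4 1.1 0.7
   vertex 1.0 3.2 0.3
  endloop
 endfacet
 facet normal 0.287 0.957 -0.048
  outer loop
   vertex 2.7 2.7 0.5
   vertex 1.0 3.2 0.3
   vertex 0.3 3.5 2.1
  endloop
 endfacet
 facet normal 0.322 0.947 0.010
  outer loop
   vertex 2.7 2.7 0.5
   vertex 0.3 3.5 2.1
   vertex 3.8 2.3 3.0
  endloop
 endfacet
 facet normal 0.848 0.318 -0.424
  outer loop
   vertex 2.7 2.7 0.5
   vertex 4.0 1.5 2.2
   vertex 3.4 1.1 0.7
  endloop
 endfacet
 facet normal 0.824 0.490 -0.284
  outer loop
   vertex 2.7 2.7 0.5
   vertex 3.8 2.3 3.0
   vertex 4.0 1.5 2.2
  endloop
 endfacet
 facet normal -0.355 -0.608 -0.710
  outer loop
   vertex 0.6 0.4 2.7
   vertex 0.0 0.4 3.0
   vertex 3.4 1.1 0.7
  endloop
 endfacet
 facet normal -0.112 -0.968 -0.223
  outer loop
   vertex 0.6 0.4 2.7
   vertex 3.6 0.1 2.5
   vertex 0.0 0.4 3.0
  endloop
 endfacet
 facet normal -0.119 -0.874 -0.472
  outer loop
   vertex 0.6 0.4 2.7
   vertex 3.4 1.1 0.7
   vertex 3.6 0.1 2.5
  endloop
 endfacet
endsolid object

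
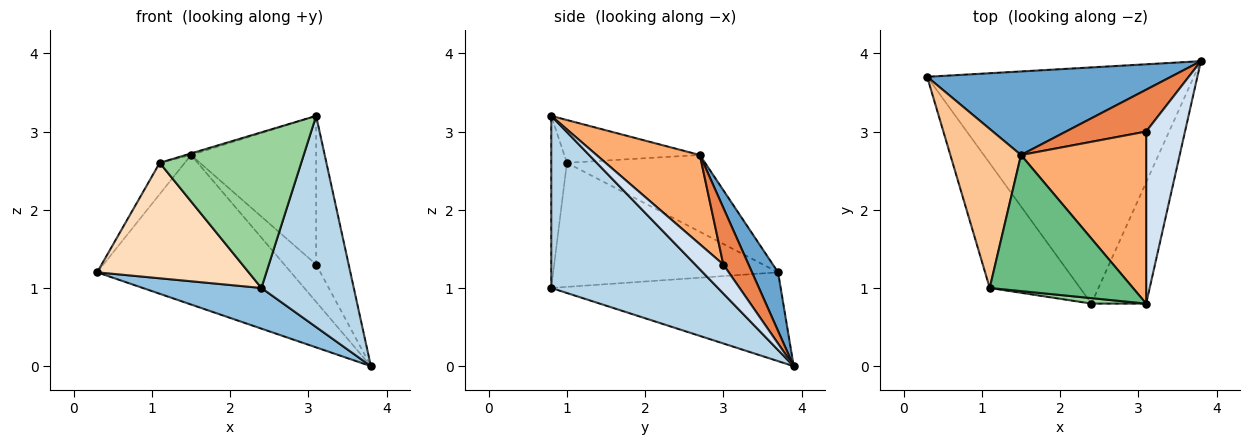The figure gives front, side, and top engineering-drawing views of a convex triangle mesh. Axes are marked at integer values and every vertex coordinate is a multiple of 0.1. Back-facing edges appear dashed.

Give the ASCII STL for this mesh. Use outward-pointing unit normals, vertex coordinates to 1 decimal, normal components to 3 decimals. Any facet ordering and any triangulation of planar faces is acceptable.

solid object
 facet normal 0.117 0.867 0.485
  outer loop
   vertex 1.5 2.7 2.7
   vertex 3.8 3.9 0.0
   vertex 0.3 3.7 1.2
  endloop
 endfacet
 facet normal -0.312 -0.161 -0.936
  outer loop
   vertex 2.4 0.8 1.0
   vertex 0.3 3.7 1.2
   vertex 3.8 3.9 0.0
  endloop
 endfacet
 facet normal 0.843 -0.467 -0.268
  outer loop
   vertex 2.4 0.8 1.0
   vertex 3.8 3.9 0.0
   vertex 3.1 0.8 3.2
  endloop
 endfacet
 facet normal 0.492 0.569 0.659
  outer loop
   vertex 3.1 3.0 1.3
   vertex 3.1 0.8 3.2
   vertex 3.8 3.9 0.0
  endloop
 endfacet
 facet normal 0.466 0.590 0.659
  outer loop
   vertex 3.1 3.0 1.3
   vertex 3.8 3.9 0.0
   vertex 1.5 2.7 2.7
  endloop
 endfacet
 facet normal 0.475 0.575 0.666
  outer loop
   vertex 3.1 3.0 1.3
   vertex 1.5 2.7 2.7
   vertex 3.1 0.8 3.2
  endloop
 endfacet
 facet normal -0.729 0.132 0.671
  outer loop
   vertex 1.1 1.0 2.6
   vertex 1.5 2.7 2.7
   vertex 0.3 3.7 1.2
  endloop
 endfacet
 facet normal -0.710 -0.478 -0.517
  outer loop
   vertex 1.1 1.0 2.6
   vertex 0.3 3.7 1.2
   vertex 2.4 0.8 1.0
  endloop
 endfacet
 facet normal -0.286 0.011 0.958
  outer loop
   vertex 1.1 1.0 2.6
   vertex 3.1 0.8 3.2
   vertex 1.5 2.7 2.7
  endloop
 endfacet
 facet normal -0.110 -0.993 0.035
  outer loop
   vertex 1.1 1.0 2.6
   vertex 2.4 0.8 1.0
   vertex 3.1 0.8 3.2
  endloop
 endfacet
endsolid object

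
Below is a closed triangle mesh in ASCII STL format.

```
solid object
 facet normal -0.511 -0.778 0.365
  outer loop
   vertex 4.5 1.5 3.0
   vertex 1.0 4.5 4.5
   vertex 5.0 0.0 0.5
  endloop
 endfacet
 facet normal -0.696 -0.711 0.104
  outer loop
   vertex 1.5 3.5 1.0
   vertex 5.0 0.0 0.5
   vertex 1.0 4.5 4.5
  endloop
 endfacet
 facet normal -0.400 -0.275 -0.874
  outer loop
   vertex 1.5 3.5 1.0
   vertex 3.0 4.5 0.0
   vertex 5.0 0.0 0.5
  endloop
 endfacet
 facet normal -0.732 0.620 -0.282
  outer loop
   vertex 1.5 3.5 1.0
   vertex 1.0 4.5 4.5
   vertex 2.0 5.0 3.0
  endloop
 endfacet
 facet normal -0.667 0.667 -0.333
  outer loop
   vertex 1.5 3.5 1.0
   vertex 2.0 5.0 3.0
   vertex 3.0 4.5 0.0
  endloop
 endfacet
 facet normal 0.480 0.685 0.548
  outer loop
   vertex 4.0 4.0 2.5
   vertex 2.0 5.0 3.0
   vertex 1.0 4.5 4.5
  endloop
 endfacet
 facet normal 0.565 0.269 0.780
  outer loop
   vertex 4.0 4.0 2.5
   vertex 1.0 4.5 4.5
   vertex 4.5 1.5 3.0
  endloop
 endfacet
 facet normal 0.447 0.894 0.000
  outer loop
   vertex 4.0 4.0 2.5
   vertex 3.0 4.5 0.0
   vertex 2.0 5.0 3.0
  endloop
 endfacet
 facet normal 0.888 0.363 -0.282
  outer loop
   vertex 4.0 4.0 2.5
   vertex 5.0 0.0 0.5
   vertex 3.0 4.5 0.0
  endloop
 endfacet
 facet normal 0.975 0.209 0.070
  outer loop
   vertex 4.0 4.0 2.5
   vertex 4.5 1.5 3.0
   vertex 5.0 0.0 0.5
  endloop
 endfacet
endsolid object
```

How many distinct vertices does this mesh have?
7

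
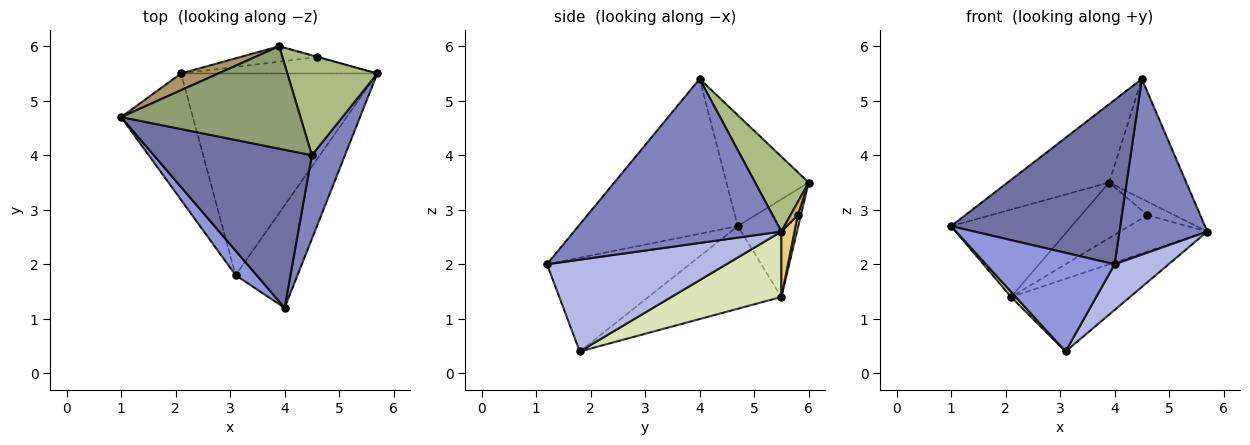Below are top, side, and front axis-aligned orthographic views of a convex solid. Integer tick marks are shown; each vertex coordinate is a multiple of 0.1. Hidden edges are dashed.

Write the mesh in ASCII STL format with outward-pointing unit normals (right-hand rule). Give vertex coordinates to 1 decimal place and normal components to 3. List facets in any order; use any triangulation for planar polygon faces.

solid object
 facet normal -0.562 -0.596 0.574
  outer loop
   vertex 4.5 4.0 5.4
   vertex 1.0 4.7 2.7
   vertex 4.0 1.2 2.0
  endloop
 endfacet
 facet normal 0.905 -0.383 0.183
  outer loop
   vertex 4.5 4.0 5.4
   vertex 4.0 1.2 2.0
   vertex 5.7 5.5 2.6
  endloop
 endfacet
 facet normal -0.732 -0.661 0.164
  outer loop
   vertex 3.1 1.8 0.4
   vertex 4.0 1.2 2.0
   vertex 1.0 4.7 2.7
  endloop
 endfacet
 facet normal 0.804 -0.242 -0.543
  outer loop
   vertex 3.1 1.8 0.4
   vertex 5.7 5.5 2.6
   vertex 4.0 1.2 2.0
  endloop
 endfacet
 facet normal -0.441 0.545 0.713
  outer loop
   vertex 3.9 6.0 3.5
   vertex 1.0 4.7 2.7
   vertex 4.5 4.0 5.4
  endloop
 endfacet
 facet normal 0.471 0.678 0.565
  outer loop
   vertex 3.9 6.0 3.5
   vertex 4.5 4.0 5.4
   vertex 5.7 5.5 2.6
  endloop
 endfacet
 facet normal -0.755 -0.027 -0.655
  outer loop
   vertex 2.1 5.5 1.4
   vertex 3.1 1.8 0.4
   vertex 1.0 4.7 2.7
  endloop
 endfacet
 facet normal 0.299 0.323 -0.898
  outer loop
   vertex 2.1 5.5 1.4
   vertex 5.7 5.5 2.6
   vertex 3.1 1.8 0.4
  endloop
 endfacet
 facet normal -0.442 0.881 0.169
  outer loop
   vertex 2.1 5.5 1.4
   vertex 1.0 4.7 2.7
   vertex 3.9 6.0 3.5
  endloop
 endfacet
 facet normal 0.258 0.966 -0.021
  outer loop
   vertex 4.6 5.8 2.9
   vertex 3.9 6.0 3.5
   vertex 5.7 5.5 2.6
  endloop
 endfacet
 facet normal 0.136 0.904 -0.407
  outer loop
   vertex 4.6 5.8 2.9
   vertex 5.7 5.5 2.6
   vertex 2.1 5.5 1.4
  endloop
 endfacet
 facet normal 0.045 0.962 -0.268
  outer loop
   vertex 4.6 5.8 2.9
   vertex 2.1 5.5 1.4
   vertex 3.9 6.0 3.5
  endloop
 endfacet
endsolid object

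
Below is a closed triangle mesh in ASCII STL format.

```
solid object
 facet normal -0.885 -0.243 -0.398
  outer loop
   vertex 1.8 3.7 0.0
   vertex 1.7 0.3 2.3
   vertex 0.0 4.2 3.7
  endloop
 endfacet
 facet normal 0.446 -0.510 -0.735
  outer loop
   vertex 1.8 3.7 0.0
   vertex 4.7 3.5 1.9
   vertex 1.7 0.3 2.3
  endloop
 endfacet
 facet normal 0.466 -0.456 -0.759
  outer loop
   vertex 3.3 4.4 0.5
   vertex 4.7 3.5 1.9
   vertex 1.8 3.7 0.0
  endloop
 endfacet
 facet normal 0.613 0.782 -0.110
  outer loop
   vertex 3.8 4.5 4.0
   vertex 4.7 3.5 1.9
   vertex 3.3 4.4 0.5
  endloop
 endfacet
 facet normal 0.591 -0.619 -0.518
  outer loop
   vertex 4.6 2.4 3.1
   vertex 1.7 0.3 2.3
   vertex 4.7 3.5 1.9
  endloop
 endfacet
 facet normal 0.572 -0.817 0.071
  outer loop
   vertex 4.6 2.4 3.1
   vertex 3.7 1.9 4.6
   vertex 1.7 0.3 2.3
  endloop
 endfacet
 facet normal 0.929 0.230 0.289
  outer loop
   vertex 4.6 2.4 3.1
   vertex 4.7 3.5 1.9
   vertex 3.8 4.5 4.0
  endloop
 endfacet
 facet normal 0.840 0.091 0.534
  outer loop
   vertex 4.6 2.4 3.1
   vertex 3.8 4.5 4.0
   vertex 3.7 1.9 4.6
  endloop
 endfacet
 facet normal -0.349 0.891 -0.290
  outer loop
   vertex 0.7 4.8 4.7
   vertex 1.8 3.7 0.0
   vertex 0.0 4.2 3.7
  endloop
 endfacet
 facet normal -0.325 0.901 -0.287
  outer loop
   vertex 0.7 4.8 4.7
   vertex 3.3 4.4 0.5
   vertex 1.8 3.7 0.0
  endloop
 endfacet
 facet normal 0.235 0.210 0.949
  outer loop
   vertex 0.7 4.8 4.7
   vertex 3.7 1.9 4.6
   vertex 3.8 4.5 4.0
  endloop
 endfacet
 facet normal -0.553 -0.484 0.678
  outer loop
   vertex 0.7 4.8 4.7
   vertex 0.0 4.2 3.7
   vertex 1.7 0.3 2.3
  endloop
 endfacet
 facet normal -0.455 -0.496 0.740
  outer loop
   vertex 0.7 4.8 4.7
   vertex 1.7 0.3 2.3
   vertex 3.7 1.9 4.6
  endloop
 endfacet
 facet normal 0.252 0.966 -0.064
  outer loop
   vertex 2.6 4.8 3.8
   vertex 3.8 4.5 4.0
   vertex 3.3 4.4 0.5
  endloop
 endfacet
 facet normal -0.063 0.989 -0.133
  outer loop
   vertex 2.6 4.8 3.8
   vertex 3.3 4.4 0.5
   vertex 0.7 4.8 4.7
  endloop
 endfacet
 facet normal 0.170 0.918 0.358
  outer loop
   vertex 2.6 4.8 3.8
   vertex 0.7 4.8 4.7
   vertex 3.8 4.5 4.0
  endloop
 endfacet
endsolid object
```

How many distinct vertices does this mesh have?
10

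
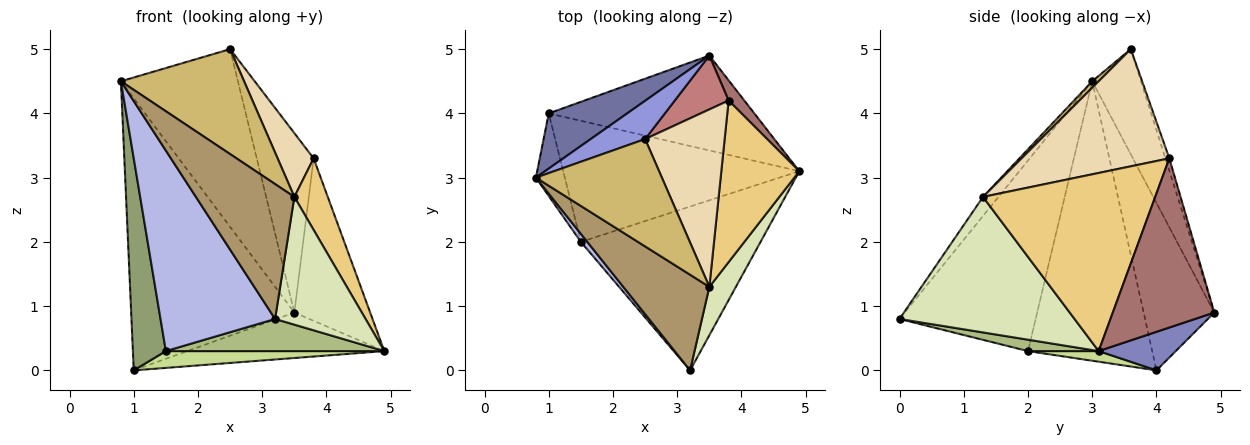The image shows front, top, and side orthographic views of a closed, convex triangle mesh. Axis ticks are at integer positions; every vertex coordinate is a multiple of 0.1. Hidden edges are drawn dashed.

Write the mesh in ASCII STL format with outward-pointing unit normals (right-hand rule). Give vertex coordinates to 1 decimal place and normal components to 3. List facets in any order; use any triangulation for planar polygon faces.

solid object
 facet normal -0.391 0.902 0.183
  outer loop
   vertex 3.5 4.9 0.9
   vertex 1.0 4.0 0.0
   vertex 0.8 3.0 4.5
  endloop
 endfacet
 facet normal 0.167 0.426 -0.889
  outer loop
   vertex 3.5 4.9 0.9
   vertex 4.9 3.1 0.3
   vertex 1.0 4.0 0.0
  endloop
 endfacet
 facet normal -0.377 0.905 0.195
  outer loop
   vertex 2.5 3.6 5.0
   vertex 3.5 4.9 0.9
   vertex 0.8 3.0 4.5
  endloop
 endfacet
 facet normal -0.765 -0.644 0.026
  outer loop
   vertex 1.5 2.0 0.3
   vertex 3.2 0.0 0.8
   vertex 0.8 3.0 4.5
  endloop
 endfacet
 facet normal -0.962 -0.255 -0.099
  outer loop
   vertex 1.5 2.0 0.3
   vertex 0.8 3.0 4.5
   vertex 1.0 4.0 0.0
  endloop
 endfacet
 facet normal 0.062 -0.192 -0.979
  outer loop
   vertex 1.5 2.0 0.3
   vertex 4.9 3.1 0.3
   vertex 3.2 0.0 0.8
  endloop
 endfacet
 facet normal 0.044 -0.137 -0.990
  outer loop
   vertex 1.5 2.0 0.3
   vertex 1.0 4.0 0.0
   vertex 4.9 3.1 0.3
  endloop
 endfacet
 facet normal 0.875 -0.452 0.171
  outer loop
   vertex 3.5 1.3 2.7
   vertex 3.2 0.0 0.8
   vertex 4.9 3.1 0.3
  endloop
 endfacet
 facet normal -0.127 -0.809 0.574
  outer loop
   vertex 3.5 1.3 2.7
   vertex 0.8 3.0 4.5
   vertex 3.2 0.0 0.8
  endloop
 endfacet
 facet normal 0.036 -0.699 0.715
  outer loop
   vertex 3.5 1.3 2.7
   vertex 2.5 3.6 5.0
   vertex 0.8 3.0 4.5
  endloop
 endfacet
 facet normal 0.902 -0.175 0.395
  outer loop
   vertex 3.8 4.2 3.3
   vertex 3.5 1.3 2.7
   vertex 4.9 3.1 0.3
  endloop
 endfacet
 facet normal 0.811 -0.198 0.550
  outer loop
   vertex 3.8 4.2 3.3
   vertex 2.5 3.6 5.0
   vertex 3.5 1.3 2.7
  endloop
 endfacet
 facet normal 0.799 0.597 0.074
  outer loop
   vertex 3.8 4.2 3.3
   vertex 4.9 3.1 0.3
   vertex 3.5 4.9 0.9
  endloop
 endfacet
 facet normal -0.066 0.956 0.287
  outer loop
   vertex 3.8 4.2 3.3
   vertex 3.5 4.9 0.9
   vertex 2.5 3.6 5.0
  endloop
 endfacet
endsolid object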